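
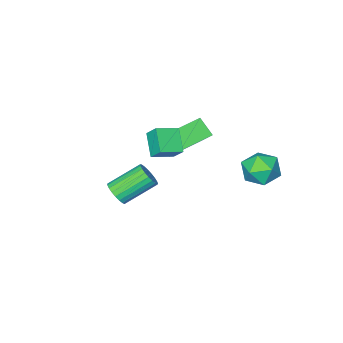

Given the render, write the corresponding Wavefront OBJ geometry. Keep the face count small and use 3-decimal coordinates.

v -3.583 -2.769 0.899
v -3.247 -1.402 2.361
v -3.678 -1.812 0.025
v -3.341 -0.444 1.487
v -1.479 -2.896 0.533
v -1.142 -1.528 1.995
v -1.573 -1.938 -0.341
v -1.237 -0.571 1.121
v 4.058 0.96 1.282
v 4.492 1.486 1.617
v 2.876 2.107 2.734
v 2.442 1.58 2.398
v 4.379 1.643 1.367
v 2.764 2.264 2.484
v 4.211 1.682 1.102
v 2.596 2.303 2.219
v 4.017 1.596 0.868
v 2.401 2.217 1.985
v 3.829 1.4 0.706
v 2.214 2.021 1.823
v 3.681 1.128 0.643
v 2.066 1.749 1.76
v 3.598 0.827 0.691
v 1.983 1.448 1.808
v 3.595 0.549 0.84
v 1.979 1.169 1.957
v 3.672 0.341 1.066
v 2.056 0.962 2.183
v 3.815 0.241 1.33
v 2.199 0.862 2.447
v 4 0.265 1.584
v 2.385 0.886 2.701
v 4.196 0.409 1.787
v 2.58 1.03 2.904
v 4.367 0.648 1.902
v 2.751 1.269 3.019
v 4.485 0.941 1.91
v 2.869 1.562 3.027
v 4.529 1.237 1.809
v 2.914 1.858 2.926
v -1.197 -1.44 2.062
v -1.265 -0.716 2.861
v -0.629 -0.331 1.106
v -0.698 0.393 1.905
v 0.078 -1.753 2.455
v 0.009 -1.029 3.254
v 0.645 -0.644 1.499
v 0.577 0.08 2.298
v -2.624 4.633 0.955
v -2.104 4.065 1.831
v -4.136 3.515 1.129
v -3.616 2.947 2.005
v -3.965 4.052 2.151
v -3.03 4.742 2.043
v -3.21 2.838 0.917
v -2.275 3.528 0.809
v -2.466 2.955 1.808
v -2.932 3.706 2.571
v -3.308 3.874 0.389
v -3.774 4.625 1.152
f 2 4 1
f 5 2 1
f 1 4 3
f 3 5 1
f 2 8 4
f 6 2 5
f 6 8 2
f 4 8 3
f 7 5 3
f 3 8 7
f 7 6 5
f 8 6 7
f 10 9 13
f 10 13 11
f 11 13 14
f 11 14 12
f 13 9 15
f 13 15 14
f 14 15 16
f 14 16 12
f 15 9 17
f 15 17 16
f 16 17 18
f 16 18 12
f 17 9 19
f 17 19 18
f 18 19 20
f 18 20 12
f 19 9 21
f 19 21 20
f 20 21 22
f 20 22 12
f 21 9 23
f 21 23 22
f 22 23 24
f 22 24 12
f 23 9 25
f 23 25 24
f 24 25 26
f 24 26 12
f 25 9 27
f 25 27 26
f 26 27 28
f 26 28 12
f 27 9 29
f 27 29 28
f 28 29 30
f 28 30 12
f 29 9 31
f 29 31 30
f 30 31 32
f 30 32 12
f 31 9 33
f 31 33 32
f 32 33 34
f 32 34 12
f 33 9 35
f 33 35 34
f 34 35 36
f 34 36 12
f 35 9 37
f 35 37 36
f 36 37 38
f 36 38 12
f 37 9 39
f 37 39 38
f 38 39 40
f 38 40 12
f 39 9 10
f 39 10 40
f 40 10 11
f 40 11 12
f 42 44 41
f 45 42 41
f 41 44 43
f 43 45 41
f 42 48 44
f 46 42 45
f 46 48 42
f 44 48 43
f 47 45 43
f 43 48 47
f 47 46 45
f 48 46 47
f 49 60 54
f 49 54 50
f 49 50 56
f 49 56 59
f 49 59 60
f 50 54 58
f 54 60 53
f 60 59 51
f 59 56 55
f 56 50 57
f 52 58 53
f 52 53 51
f 52 51 55
f 52 55 57
f 52 57 58
f 53 58 54
f 51 53 60
f 55 51 59
f 57 55 56
f 58 57 50



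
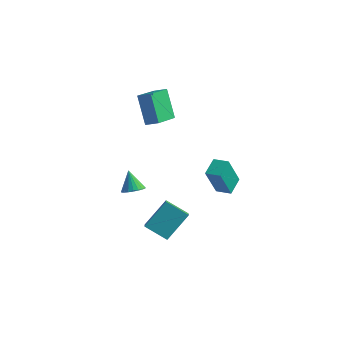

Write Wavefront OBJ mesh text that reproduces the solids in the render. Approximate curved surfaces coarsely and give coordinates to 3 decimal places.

v 0.544 -1.584 -5.297
v -0.793 -1.821 -4.529
v 1.099 -0.178 -3.896
v -0.238 -0.415 -3.129
v 1.098 -2.485 -4.611
v -0.239 -2.722 -3.844
v 1.653 -1.079 -3.211
v 0.316 -1.316 -2.443
v 2.75 0.063 -1.46
v 2.498 -0.746 0.473
v 2.642 1.17 -1.01
v 2.391 0.362 0.922
v 3.689 0.098 -1.322
v 3.438 -0.71 0.61
v 3.582 1.206 -0.873
v 3.33 0.397 1.06
v -3.084 1.166 3.828
v -2.3 1.327 4.169
v -3.167 3.077 3.119
v -2.383 3.238 3.46
v -2.177 0.542 2.04
v -1.393 0.703 2.381
v -2.26 2.453 1.331
v -1.476 2.614 1.672
v -2.98 0.454 -3.872
v -2.459 0.96 -3.795
v -3.58 0.886 -2.648
v -2.671 1.11 -3.952
v -2.936 1.147 -4.096
v -3.209 1.064 -4.2
v -3.442 0.875 -4.248
v -3.595 0.614 -4.231
v -3.641 0.325 -4.151
v -3.574 0.058 -4.023
v -3.403 -0.141 -3.87
v -3.159 -0.236 -3.716
v -2.884 -0.213 -3.589
v -2.626 -0.074 -3.512
v -2.429 0.156 -3.496
v -2.327 0.438 -3.545
v -2.338 0.722 -3.651
f 2 4 1
f 5 2 1
f 1 4 3
f 3 5 1
f 2 8 4
f 6 2 5
f 6 8 2
f 4 8 3
f 7 5 3
f 3 8 7
f 7 6 5
f 8 6 7
f 10 12 9
f 13 10 9
f 9 12 11
f 11 13 9
f 10 16 12
f 14 10 13
f 14 16 10
f 12 16 11
f 15 13 11
f 11 16 15
f 15 14 13
f 16 14 15
f 18 20 17
f 21 18 17
f 17 20 19
f 19 21 17
f 18 24 20
f 22 18 21
f 22 24 18
f 20 24 19
f 23 21 19
f 19 24 23
f 23 22 21
f 24 22 23
f 26 25 28
f 26 28 27
f 28 25 29
f 28 29 27
f 29 25 30
f 29 30 27
f 30 25 31
f 30 31 27
f 31 25 32
f 31 32 27
f 32 25 33
f 32 33 27
f 33 25 34
f 33 34 27
f 34 25 35
f 34 35 27
f 35 25 36
f 35 36 27
f 36 25 37
f 36 37 27
f 37 25 38
f 37 38 27
f 38 25 39
f 38 39 27
f 39 25 40
f 39 40 27
f 40 25 41
f 40 41 27
f 41 25 26
f 41 26 27



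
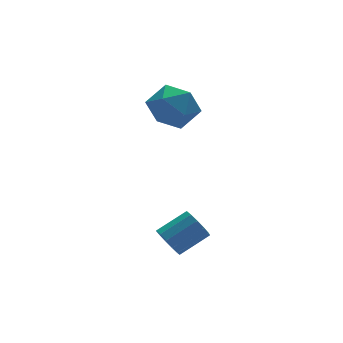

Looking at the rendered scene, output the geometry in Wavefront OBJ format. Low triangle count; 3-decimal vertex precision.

v 2.251 1.655 1.67
v 3.208 1.077 2.101
v 1.332 -0.037 1.439
v 2.289 -0.615 1.87
v 1.626 0.07 2.596
v 2.194 1.116 2.739
v 2.346 -0.076 0.801
v 2.914 0.97 0.944
v 3.267 0.006 1.564
v 2.822 0.097 2.673
v 1.718 0.943 0.867
v 1.273 1.034 1.976
v 0.3 -3.569 -3.201
v 0.598 -4.043 -3.686
v 1.898 -3.964 -2.963
v 1.6 -3.491 -2.479
v 0.661 -3.661 -3.841
v 1.961 -3.582 -3.118
v 0.609 -3.25 -3.793
v 1.91 -3.171 -3.07
v 0.459 -2.94 -3.557
v 1.76 -2.862 -2.834
v 0.259 -2.831 -3.208
v 1.559 -2.752 -2.485
v 0.071 -2.955 -2.857
v 1.372 -2.877 -2.135
v -0.044 -3.275 -2.616
v 1.257 -3.196 -1.893
v -0.05 -3.688 -2.56
v 1.251 -3.61 -1.837
v 0.055 -4.064 -2.708
v 1.356 -3.985 -1.985
v 0.238 -4.282 -3.013
v 1.539 -4.203 -2.29
v 0.44 -4.274 -3.377
v 1.741 -4.196 -2.654
f 1 12 6
f 1 6 2
f 1 2 8
f 1 8 11
f 1 11 12
f 2 6 10
f 6 12 5
f 12 11 3
f 11 8 7
f 8 2 9
f 4 10 5
f 4 5 3
f 4 3 7
f 4 7 9
f 4 9 10
f 5 10 6
f 3 5 12
f 7 3 11
f 9 7 8
f 10 9 2
f 14 13 17
f 14 17 15
f 15 17 18
f 15 18 16
f 17 13 19
f 17 19 18
f 18 19 20
f 18 20 16
f 19 13 21
f 19 21 20
f 20 21 22
f 20 22 16
f 21 13 23
f 21 23 22
f 22 23 24
f 22 24 16
f 23 13 25
f 23 25 24
f 24 25 26
f 24 26 16
f 25 13 27
f 25 27 26
f 26 27 28
f 26 28 16
f 27 13 29
f 27 29 28
f 28 29 30
f 28 30 16
f 29 13 31
f 29 31 30
f 30 31 32
f 30 32 16
f 31 13 33
f 31 33 32
f 32 33 34
f 32 34 16
f 33 13 35
f 33 35 34
f 34 35 36
f 34 36 16
f 35 13 14
f 35 14 36
f 36 14 15
f 36 15 16



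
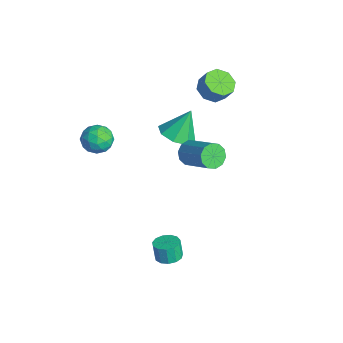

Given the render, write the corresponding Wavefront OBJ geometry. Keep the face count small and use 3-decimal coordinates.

v -3.399 2.662 2.306
v -2.831 1.979 2.238
v -2.394 2.256 3.105
v -2.961 2.938 3.174
v -2.596 2.545 1.939
v -2.159 2.821 2.806
v -2.832 3.179 1.855
v -2.394 3.455 2.723
v -3.399 3.51 2.036
v -2.962 3.786 2.903
v -3.966 3.344 2.375
v -3.529 3.621 3.242
v -4.201 2.779 2.674
v -3.764 3.055 3.541
v -3.966 2.145 2.757
v -3.528 2.421 3.625
v -3.398 1.814 2.577
v -2.961 2.09 3.444
v 2.991 -2.017 -4.1
v 3.641 -2.26 -3.951
v 3.4 -2.306 -2.971
v 2.749 -2.063 -3.12
v 3.662 -1.861 -3.927
v 3.42 -1.908 -2.948
v 3.469 -1.512 -3.958
v 3.228 -1.558 -2.978
v 3.125 -1.323 -4.034
v 2.884 -1.369 -3.054
v 2.738 -1.354 -4.131
v 2.497 -1.4 -3.151
v 2.431 -1.596 -4.218
v 2.19 -1.642 -3.238
v 2.302 -1.971 -4.267
v 2.061 -2.017 -3.288
v 2.392 -2.361 -4.264
v 2.15 -2.407 -3.284
v 2.671 -2.642 -4.208
v 2.43 -2.688 -3.228
v 3.052 -2.724 -4.118
v 2.811 -2.77 -3.138
v 3.414 -2.582 -4.022
v 3.172 -2.628 -3.043
v -3.359 -3.616 0.635
v -3.034 -3.209 1.387
v -2.166 -4.491 0.593
v -1.841 -4.084 1.345
v -2.581 -4.618 1.398
v -3.319 -4.077 1.425
v -1.881 -3.623 0.555
v -2.619 -3.082 0.582
v -2.12 -3.213 1.337
v -2.553 -3.828 1.858
v -2.647 -3.872 0.122
v -3.08 -4.487 0.643
v -3.301 -3.336 1.015
v -1.899 -4.364 0.965
v -2.334 -4.678 0.997
v -2.143 -4.439 1.439
v -3.469 -3.846 1.037
v -3.277 -3.607 1.479
v -3.011 -4.435 1.485
v -1.923 -4.093 0.501
v -1.731 -3.854 0.943
v -3.057 -3.261 0.541
v -2.866 -3.022 0.983
v -2.189 -3.265 0.495
v -2.573 -3.098 1.427
v -1.872 -3.613 1.403
v -1.896 -3.342 0.939
v -2.329 -3.024 0.954
v -2.827 -3.46 1.734
v -2.126 -3.974 1.709
v -2.561 -4.288 1.741
v -2.995 -3.97 1.756
v -2.29 -3.462 1.705
v -3.074 -3.726 0.271
v -2.373 -4.24 0.246
v -2.205 -3.73 0.224
v -2.639 -3.412 0.239
v -3.328 -4.087 0.577
v -2.627 -4.602 0.553
v -2.871 -4.676 1.026
v -3.304 -4.358 1.041
v -2.91 -4.238 0.275
v -2.463 0.387 0.102
v -1.423 0.59 0.072
v -2.577 1.213 1.698
v -1.865 1.181 -0.266
v -2.657 1.306 -0.388
v -3.335 0.893 -0.222
v -3.503 0.184 0.133
v -3.061 -0.407 0.471
v -2.269 -0.533 0.593
v -1.59 -0.12 0.427
v 0.669 -0.025 1.64
v 0.916 0.365 1.049
v 2.518 0.956 2.11
v 2.271 0.565 2.7
v 0.646 0.644 1.302
v 2.248 1.235 2.363
v 0.385 0.667 1.684
v 1.986 1.258 2.745
v 0.232 0.426 2.049
v 1.833 1.017 3.11
v 0.246 0.012 2.258
v 1.848 0.603 3.318
v 0.422 -0.416 2.23
v 2.024 0.175 3.291
v 0.692 -0.695 1.977
v 2.294 -0.104 3.038
v 0.954 -0.718 1.595
v 2.555 -0.127 2.656
v 1.107 -0.477 1.23
v 2.708 0.114 2.291
v 1.092 -0.063 1.022
v 2.694 0.528 2.082
f 2 1 5
f 2 5 3
f 3 5 6
f 3 6 4
f 5 1 7
f 5 7 6
f 6 7 8
f 6 8 4
f 7 1 9
f 7 9 8
f 8 9 10
f 8 10 4
f 9 1 11
f 9 11 10
f 10 11 12
f 10 12 4
f 11 1 13
f 11 13 12
f 12 13 14
f 12 14 4
f 13 1 15
f 13 15 14
f 14 15 16
f 14 16 4
f 15 1 17
f 15 17 16
f 16 17 18
f 16 18 4
f 17 1 2
f 17 2 18
f 18 2 3
f 18 3 4
f 20 19 23
f 20 23 21
f 21 23 24
f 21 24 22
f 23 19 25
f 23 25 24
f 24 25 26
f 24 26 22
f 25 19 27
f 25 27 26
f 26 27 28
f 26 28 22
f 27 19 29
f 27 29 28
f 28 29 30
f 28 30 22
f 29 19 31
f 29 31 30
f 30 31 32
f 30 32 22
f 31 19 33
f 31 33 32
f 32 33 34
f 32 34 22
f 33 19 35
f 33 35 34
f 34 35 36
f 34 36 22
f 35 19 37
f 35 37 36
f 36 37 38
f 36 38 22
f 37 19 39
f 37 39 38
f 38 39 40
f 38 40 22
f 39 19 41
f 39 41 40
f 40 41 42
f 40 42 22
f 41 19 20
f 41 20 42
f 42 20 21
f 42 21 22
f 43 80 59
f 80 54 83
f 59 83 48
f 80 83 59
f 43 59 55
f 59 48 60
f 55 60 44
f 59 60 55
f 43 55 64
f 55 44 65
f 64 65 50
f 55 65 64
f 43 64 76
f 64 50 79
f 76 79 53
f 64 79 76
f 43 76 80
f 76 53 84
f 80 84 54
f 76 84 80
f 44 60 71
f 60 48 74
f 71 74 52
f 60 74 71
f 48 83 61
f 83 54 82
f 61 82 47
f 83 82 61
f 54 84 81
f 84 53 77
f 81 77 45
f 84 77 81
f 53 79 78
f 79 50 66
f 78 66 49
f 79 66 78
f 50 65 70
f 65 44 67
f 70 67 51
f 65 67 70
f 46 72 58
f 72 52 73
f 58 73 47
f 72 73 58
f 46 58 56
f 58 47 57
f 56 57 45
f 58 57 56
f 46 56 63
f 56 45 62
f 63 62 49
f 56 62 63
f 46 63 68
f 63 49 69
f 68 69 51
f 63 69 68
f 46 68 72
f 68 51 75
f 72 75 52
f 68 75 72
f 47 73 61
f 73 52 74
f 61 74 48
f 73 74 61
f 45 57 81
f 57 47 82
f 81 82 54
f 57 82 81
f 49 62 78
f 62 45 77
f 78 77 53
f 62 77 78
f 51 69 70
f 69 49 66
f 70 66 50
f 69 66 70
f 52 75 71
f 75 51 67
f 71 67 44
f 75 67 71
f 86 85 88
f 86 88 87
f 88 85 89
f 88 89 87
f 89 85 90
f 89 90 87
f 90 85 91
f 90 91 87
f 91 85 92
f 91 92 87
f 92 85 93
f 92 93 87
f 93 85 94
f 93 94 87
f 94 85 86
f 94 86 87
f 96 95 99
f 96 99 97
f 97 99 100
f 97 100 98
f 99 95 101
f 99 101 100
f 100 101 102
f 100 102 98
f 101 95 103
f 101 103 102
f 102 103 104
f 102 104 98
f 103 95 105
f 103 105 104
f 104 105 106
f 104 106 98
f 105 95 107
f 105 107 106
f 106 107 108
f 106 108 98
f 107 95 109
f 107 109 108
f 108 109 110
f 108 110 98
f 109 95 111
f 109 111 110
f 110 111 112
f 110 112 98
f 111 95 113
f 111 113 112
f 112 113 114
f 112 114 98
f 113 95 115
f 113 115 114
f 114 115 116
f 114 116 98
f 115 95 96
f 115 96 116
f 116 96 97
f 116 97 98



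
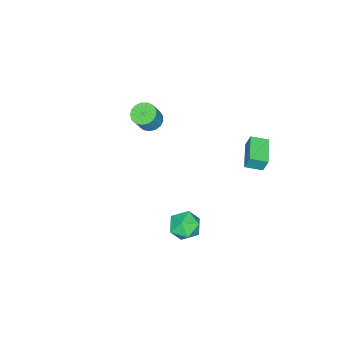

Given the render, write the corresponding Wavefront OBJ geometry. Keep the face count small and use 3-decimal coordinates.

v 1.759 2.265 0.768
v 2.147 1.878 0.022
v 0.473 2.422 0.018
v 0.861 2.035 -0.728
v 0.693 1.523 0.024
v 1.488 1.426 0.488
v 1.132 2.874 -0.448
v 1.927 2.777 0.016
v 1.76 2.254 -0.729
v 1.488 1.419 -0.437
v 1.132 2.881 0.477
v 0.86 2.046 0.769
v -4.352 2.863 2.109
v -4.374 3.147 2.973
v -3.076 3.708 1.864
v -3.098 3.992 2.728
v -3.802 2.108 2.372
v -3.824 2.392 3.236
v -2.526 2.953 2.127
v -2.548 3.237 2.991
v -3.546 -3.733 0.975
v -2.991 -4.054 0.671
v -2.379 -4.029 1.76
v -2.934 -3.707 2.065
v -2.927 -3.723 0.627
v -2.315 -3.698 1.717
v -3.005 -3.394 0.664
v -2.393 -3.369 1.753
v -3.207 -3.143 0.771
v -2.595 -3.118 1.861
v -3.487 -3.027 0.925
v -2.875 -3.002 2.015
v -3.78 -3.072 1.091
v -3.168 -3.047 2.181
v -4.019 -3.269 1.23
v -3.407 -3.244 2.32
v -4.151 -3.572 1.311
v -3.539 -3.547 2.401
v -4.143 -3.912 1.315
v -3.531 -3.886 2.404
v -3.999 -4.21 1.241
v -3.387 -4.185 2.33
v -3.751 -4.4 1.106
v -3.139 -4.374 2.196
v -3.456 -4.436 0.941
v -2.844 -4.411 2.031
v -3.182 -4.311 0.784
v -2.57 -4.286 1.874
f 1 12 6
f 1 6 2
f 1 2 8
f 1 8 11
f 1 11 12
f 2 6 10
f 6 12 5
f 12 11 3
f 11 8 7
f 8 2 9
f 4 10 5
f 4 5 3
f 4 3 7
f 4 7 9
f 4 9 10
f 5 10 6
f 3 5 12
f 7 3 11
f 9 7 8
f 10 9 2
f 14 16 13
f 17 14 13
f 13 16 15
f 15 17 13
f 14 20 16
f 18 14 17
f 18 20 14
f 16 20 15
f 19 17 15
f 15 20 19
f 19 18 17
f 20 18 19
f 22 21 25
f 22 25 23
f 23 25 26
f 23 26 24
f 25 21 27
f 25 27 26
f 26 27 28
f 26 28 24
f 27 21 29
f 27 29 28
f 28 29 30
f 28 30 24
f 29 21 31
f 29 31 30
f 30 31 32
f 30 32 24
f 31 21 33
f 31 33 32
f 32 33 34
f 32 34 24
f 33 21 35
f 33 35 34
f 34 35 36
f 34 36 24
f 35 21 37
f 35 37 36
f 36 37 38
f 36 38 24
f 37 21 39
f 37 39 38
f 38 39 40
f 38 40 24
f 39 21 41
f 39 41 40
f 40 41 42
f 40 42 24
f 41 21 43
f 41 43 42
f 42 43 44
f 42 44 24
f 43 21 45
f 43 45 44
f 44 45 46
f 44 46 24
f 45 21 47
f 45 47 46
f 46 47 48
f 46 48 24
f 47 21 22
f 47 22 48
f 48 22 23
f 48 23 24



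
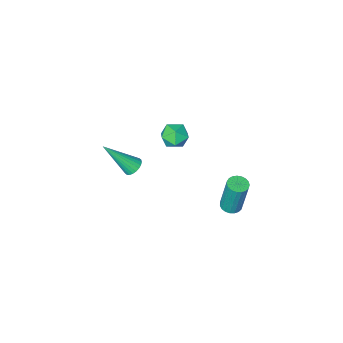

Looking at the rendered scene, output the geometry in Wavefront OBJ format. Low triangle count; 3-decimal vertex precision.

v 0.349 3.064 -0.521
v 0.847 2.895 -0.46
v 0.73 3.267 1.522
v 0.231 3.436 1.461
v 0.876 3.11 -0.498
v 0.759 3.482 1.484
v 0.814 3.317 -0.541
v 0.696 3.689 1.441
v 0.672 3.481 -0.58
v 0.554 3.852 1.402
v 0.473 3.572 -0.609
v 0.355 3.943 1.373
v 0.253 3.576 -0.623
v 0.135 3.947 1.36
v 0.05 3.491 -0.619
v -0.068 3.862 1.363
v -0.102 3.332 -0.598
v -0.22 3.704 1.384
v -0.176 3.127 -0.564
v -0.293 3.499 1.418
v -0.159 2.911 -0.523
v -0.276 3.283 1.459
v -0.054 2.722 -0.481
v -0.172 3.094 1.501
v 0.121 2.592 -0.446
v 0.003 2.963 1.536
v 0.334 2.543 -0.424
v 0.217 2.915 1.558
v 0.551 2.585 -0.419
v 0.433 2.956 1.563
v 0.732 2.709 -0.432
v 0.614 3.081 1.55
v 2.105 -3.162 -2.335
v 2.563 -2.965 -2.59
v 3.335 -3.938 -0.725
v 2.508 -2.795 -2.466
v 2.391 -2.68 -2.321
v 2.23 -2.639 -2.179
v 2.051 -2.677 -2.06
v 1.88 -2.789 -1.983
v 1.743 -2.958 -1.96
v 1.661 -3.158 -1.994
v 1.647 -3.358 -2.08
v 1.703 -3.529 -2.205
v 1.82 -3.643 -2.35
v 1.98 -3.685 -2.492
v 2.16 -3.646 -2.611
v 2.331 -3.534 -2.687
v 2.468 -3.365 -2.71
v 2.549 -3.166 -2.676
v 1.638 0.162 3.275
v 2.197 -0.146 2.848
v 0.803 -0.154 2.412
v 1.362 -0.462 1.985
v 1.157 -0.794 2.645
v 1.672 -0.599 3.179
v 1.328 0.299 2.081
v 1.843 0.494 2.615
v 2.005 -0.061 2.11
v 1.899 -0.737 2.459
v 1.101 0.437 2.801
v 0.995 -0.239 3.15
f 2 1 5
f 2 5 3
f 3 5 6
f 3 6 4
f 5 1 7
f 5 7 6
f 6 7 8
f 6 8 4
f 7 1 9
f 7 9 8
f 8 9 10
f 8 10 4
f 9 1 11
f 9 11 10
f 10 11 12
f 10 12 4
f 11 1 13
f 11 13 12
f 12 13 14
f 12 14 4
f 13 1 15
f 13 15 14
f 14 15 16
f 14 16 4
f 15 1 17
f 15 17 16
f 16 17 18
f 16 18 4
f 17 1 19
f 17 19 18
f 18 19 20
f 18 20 4
f 19 1 21
f 19 21 20
f 20 21 22
f 20 22 4
f 21 1 23
f 21 23 22
f 22 23 24
f 22 24 4
f 23 1 25
f 23 25 24
f 24 25 26
f 24 26 4
f 25 1 27
f 25 27 26
f 26 27 28
f 26 28 4
f 27 1 29
f 27 29 28
f 28 29 30
f 28 30 4
f 29 1 31
f 29 31 30
f 30 31 32
f 30 32 4
f 31 1 2
f 31 2 32
f 32 2 3
f 32 3 4
f 34 33 36
f 34 36 35
f 36 33 37
f 36 37 35
f 37 33 38
f 37 38 35
f 38 33 39
f 38 39 35
f 39 33 40
f 39 40 35
f 40 33 41
f 40 41 35
f 41 33 42
f 41 42 35
f 42 33 43
f 42 43 35
f 43 33 44
f 43 44 35
f 44 33 45
f 44 45 35
f 45 33 46
f 45 46 35
f 46 33 47
f 46 47 35
f 47 33 48
f 47 48 35
f 48 33 49
f 48 49 35
f 49 33 50
f 49 50 35
f 50 33 34
f 50 34 35
f 51 62 56
f 51 56 52
f 51 52 58
f 51 58 61
f 51 61 62
f 52 56 60
f 56 62 55
f 62 61 53
f 61 58 57
f 58 52 59
f 54 60 55
f 54 55 53
f 54 53 57
f 54 57 59
f 54 59 60
f 55 60 56
f 53 55 62
f 57 53 61
f 59 57 58
f 60 59 52



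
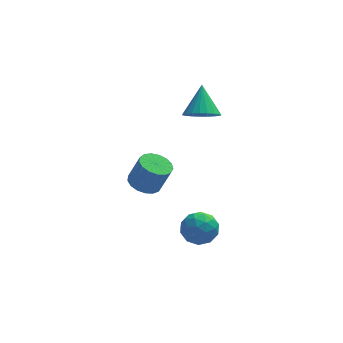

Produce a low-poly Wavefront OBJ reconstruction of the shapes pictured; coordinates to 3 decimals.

v -0.24 2.594 0.509
v 0.186 3.294 -0.148
v -0.08 3.906 2.011
v -0.24 3.385 -0.182
v -0.666 3.338 -0.096
v -1.018 3.164 0.094
v -1.235 2.89 0.356
v -1.28 2.566 0.645
v -1.146 2.246 0.91
v -0.854 1.986 1.106
v -0.457 1.832 1.198
v -0.021 1.809 1.172
v 0.376 1.922 1.031
v 0.667 2.151 0.8
v 0.801 2.457 0.519
v 0.756 2.786 0.236
v 0.538 3.082 0
v -2.061 -3.913 -3.313
v -1.333 -3.475 -2.658
v -0.827 -4.185 -4.502
v -0.099 -3.747 -3.847
v -0.539 -4.694 -3.603
v -1.302 -4.526 -2.868
v -0.858 -3.134 -4.292
v -1.621 -2.966 -3.557
v -0.59 -2.993 -3.263
v -0.393 -3.958 -2.837
v -1.767 -3.702 -4.323
v -1.57 -4.667 -3.897
v -1.805 -3.67 -2.881
v -0.355 -3.99 -4.279
v -0.613 -4.547 -4.136
v -0.185 -4.289 -3.751
v -1.787 -4.288 -3.005
v -1.359 -4.031 -2.62
v -0.892 -4.747 -3.175
v -0.801 -3.629 -4.54
v -0.373 -3.372 -4.155
v -1.975 -3.371 -3.409
v -1.547 -3.113 -3.024
v -1.268 -2.913 -3.985
v -0.941 -3.13 -2.852
v -0.216 -3.289 -3.551
v -0.662 -2.929 -3.812
v -1.11 -2.83 -3.38
v -0.825 -3.697 -2.601
v -0.099 -3.856 -3.3
v -0.358 -4.413 -3.157
v -0.806 -4.314 -2.725
v -0.388 -3.413 -2.957
v -2.061 -3.804 -3.86
v -1.335 -3.963 -4.559
v -1.354 -3.346 -4.435
v -1.802 -3.247 -4.003
v -1.944 -4.371 -3.609
v -1.219 -4.53 -4.308
v -1.05 -4.83 -3.78
v -1.498 -4.731 -3.348
v -1.772 -4.247 -4.203
v -3.809 -2.952 -0.449
v -2.996 -2.625 -0.728
v -2.397 -2.801 0.81
v -3.211 -3.128 1.089
v -3.216 -2.265 -0.601
v -2.618 -2.442 0.937
v -3.572 -2.063 -0.44
v -2.974 -2.239 1.099
v -3.982 -2.064 -0.28
v -3.384 -2.241 1.258
v -4.353 -2.269 -0.159
v -3.755 -2.445 1.379
v -4.599 -2.63 -0.105
v -4.001 -2.806 1.433
v -4.664 -3.065 -0.13
v -4.066 -3.241 1.409
v -4.534 -3.474 -0.227
v -3.935 -3.65 1.311
v -4.237 -3.763 -0.376
v -3.639 -3.939 1.163
v -3.842 -3.867 -0.541
v -3.244 -4.043 0.997
v -3.44 -3.761 -0.685
v -2.842 -3.937 0.853
v -3.122 -3.469 -0.776
v -2.524 -3.646 0.763
v -2.962 -3.06 -0.791
v -2.364 -3.236 0.747
f 2 1 4
f 2 4 3
f 4 1 5
f 4 5 3
f 5 1 6
f 5 6 3
f 6 1 7
f 6 7 3
f 7 1 8
f 7 8 3
f 8 1 9
f 8 9 3
f 9 1 10
f 9 10 3
f 10 1 11
f 10 11 3
f 11 1 12
f 11 12 3
f 12 1 13
f 12 13 3
f 13 1 14
f 13 14 3
f 14 1 15
f 14 15 3
f 15 1 16
f 15 16 3
f 16 1 17
f 16 17 3
f 17 1 2
f 17 2 3
f 18 55 34
f 55 29 58
f 34 58 23
f 55 58 34
f 18 34 30
f 34 23 35
f 30 35 19
f 34 35 30
f 18 30 39
f 30 19 40
f 39 40 25
f 30 40 39
f 18 39 51
f 39 25 54
f 51 54 28
f 39 54 51
f 18 51 55
f 51 28 59
f 55 59 29
f 51 59 55
f 19 35 46
f 35 23 49
f 46 49 27
f 35 49 46
f 23 58 36
f 58 29 57
f 36 57 22
f 58 57 36
f 29 59 56
f 59 28 52
f 56 52 20
f 59 52 56
f 28 54 53
f 54 25 41
f 53 41 24
f 54 41 53
f 25 40 45
f 40 19 42
f 45 42 26
f 40 42 45
f 21 47 33
f 47 27 48
f 33 48 22
f 47 48 33
f 21 33 31
f 33 22 32
f 31 32 20
f 33 32 31
f 21 31 38
f 31 20 37
f 38 37 24
f 31 37 38
f 21 38 43
f 38 24 44
f 43 44 26
f 38 44 43
f 21 43 47
f 43 26 50
f 47 50 27
f 43 50 47
f 22 48 36
f 48 27 49
f 36 49 23
f 48 49 36
f 20 32 56
f 32 22 57
f 56 57 29
f 32 57 56
f 24 37 53
f 37 20 52
f 53 52 28
f 37 52 53
f 26 44 45
f 44 24 41
f 45 41 25
f 44 41 45
f 27 50 46
f 50 26 42
f 46 42 19
f 50 42 46
f 61 60 64
f 61 64 62
f 62 64 65
f 62 65 63
f 64 60 66
f 64 66 65
f 65 66 67
f 65 67 63
f 66 60 68
f 66 68 67
f 67 68 69
f 67 69 63
f 68 60 70
f 68 70 69
f 69 70 71
f 69 71 63
f 70 60 72
f 70 72 71
f 71 72 73
f 71 73 63
f 72 60 74
f 72 74 73
f 73 74 75
f 73 75 63
f 74 60 76
f 74 76 75
f 75 76 77
f 75 77 63
f 76 60 78
f 76 78 77
f 77 78 79
f 77 79 63
f 78 60 80
f 78 80 79
f 79 80 81
f 79 81 63
f 80 60 82
f 80 82 81
f 81 82 83
f 81 83 63
f 82 60 84
f 82 84 83
f 83 84 85
f 83 85 63
f 84 60 86
f 84 86 85
f 85 86 87
f 85 87 63
f 86 60 61
f 86 61 87
f 87 61 62
f 87 62 63



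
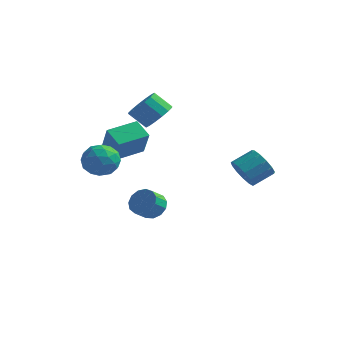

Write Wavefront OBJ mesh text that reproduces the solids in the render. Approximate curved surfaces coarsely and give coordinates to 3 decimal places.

v -0.863 -0.524 -2.187
v -0.022 -0.73 -2.101
v -0.276 -1.502 -1.467
v -1.117 -1.296 -1.553
v -0.122 -0.406 -1.746
v -0.376 -1.178 -1.113
v -0.457 -0.12 -1.532
v -0.711 -0.892 -0.898
v -0.921 0.038 -1.525
v -1.175 -0.734 -0.892
v -1.367 0.017 -1.728
v -1.621 -0.755 -1.095
v -1.653 -0.175 -2.077
v -1.906 -0.947 -1.444
v -1.688 -0.478 -2.461
v -1.941 -1.25 -1.828
v -1.461 -0.796 -2.757
v -1.714 -1.568 -2.124
v -1.044 -1.027 -2.873
v -1.298 -1.799 -2.24
v -0.57 -1.099 -2.77
v -0.824 -1.871 -2.137
v -0.189 -0.988 -2.482
v -0.443 -1.76 -1.849
v -2.74 -2.413 2.401
v -2.105 -2.501 1.529
v -2.775 -4.159 2.551
v -2.14 -4.247 1.679
v -1.741 -3.839 2.6
v -1.72 -2.761 2.507
v -3.16 -3.899 1.573
v -3.139 -2.821 1.48
v -2.364 -3.419 1.017
v -1.488 -3.382 1.651
v -3.392 -3.278 2.429
v -2.516 -3.241 3.063
v -2.42 -2.304 1.952
v -2.46 -4.356 2.128
v -2.226 -4.117 2.67
v -1.853 -4.168 2.157
v -2.193 -2.457 2.527
v -1.82 -2.508 2.014
v -1.606 -3.295 2.644
v -3.06 -4.152 2.066
v -2.687 -4.203 1.553
v -3.027 -2.492 1.923
v -2.654 -2.543 1.41
v -3.274 -3.365 1.436
v -2.199 -2.895 1.138
v -2.219 -3.921 1.226
v -2.819 -3.717 1.164
v -2.806 -3.083 1.109
v -1.683 -2.873 1.511
v -1.704 -3.9 1.599
v -1.47 -3.66 2.141
v -1.457 -3.026 2.086
v -1.836 -3.413 1.21
v -3.176 -2.76 2.481
v -3.197 -3.787 2.569
v -3.423 -3.634 1.994
v -3.41 -3 1.939
v -2.661 -2.739 2.854
v -2.681 -3.765 2.942
v -2.074 -3.577 2.971
v -2.061 -2.943 2.916
v -3.044 -3.247 2.87
v -3.823 -0.533 1.654
v -3.154 -1.237 3.217
v -2.826 0.98 1.91
v -2.157 0.276 3.472
v -2.863 -1.056 1.008
v -2.194 -1.76 2.57
v -1.866 0.457 1.263
v -1.197 -0.247 2.826
v 2.856 2.571 -0.388
v 3.317 1.834 0.086
v 4.124 2.772 0.761
v 3.664 3.509 0.288
v 3.606 1.923 -0.383
v 4.413 2.862 0.292
v 3.656 2.219 -0.854
v 4.463 3.157 -0.178
v 3.452 2.626 -1.176
v 4.259 3.564 -0.501
v 3.06 3.015 -1.249
v 3.867 3.954 -0.573
v 2.603 3.264 -1.047
v 3.41 4.202 -0.372
v 2.226 3.292 -0.637
v 3.033 4.231 0.038
v 2.05 3.092 -0.147
v 2.857 4.03 0.528
v 2.129 2.726 0.266
v 2.936 3.664 0.941
v 2.44 2.31 0.472
v 3.247 3.249 1.147
v 2.883 1.978 0.405
v 3.69 2.917 1.08
v -2.351 3.35 2.586
v -1.896 4.029 3.197
v -2.875 3.849 4.124
v -3.329 3.17 3.514
v -2.229 4.312 2.901
v -3.208 4.133 3.828
v -2.594 4.338 2.521
v -3.573 4.159 3.448
v -2.894 4.099 2.158
v -3.873 3.919 3.085
v -3.049 3.659 1.91
v -4.027 3.48 2.837
v -3.016 3.136 1.843
v -3.994 2.957 2.771
v -2.805 2.671 1.976
v -3.784 2.491 2.903
v -2.472 2.387 2.272
v -3.451 2.208 3.199
v -2.107 2.361 2.652
v -3.086 2.182 3.579
v -1.807 2.601 3.015
v -2.786 2.421 3.942
v -1.653 3.04 3.263
v -2.631 2.861 4.19
v -1.686 3.563 3.329
v -2.664 3.384 4.257
f 2 1 5
f 2 5 3
f 3 5 6
f 3 6 4
f 5 1 7
f 5 7 6
f 6 7 8
f 6 8 4
f 7 1 9
f 7 9 8
f 8 9 10
f 8 10 4
f 9 1 11
f 9 11 10
f 10 11 12
f 10 12 4
f 11 1 13
f 11 13 12
f 12 13 14
f 12 14 4
f 13 1 15
f 13 15 14
f 14 15 16
f 14 16 4
f 15 1 17
f 15 17 16
f 16 17 18
f 16 18 4
f 17 1 19
f 17 19 18
f 18 19 20
f 18 20 4
f 19 1 21
f 19 21 20
f 20 21 22
f 20 22 4
f 21 1 23
f 21 23 22
f 22 23 24
f 22 24 4
f 23 1 2
f 23 2 24
f 24 2 3
f 24 3 4
f 25 62 41
f 62 36 65
f 41 65 30
f 62 65 41
f 25 41 37
f 41 30 42
f 37 42 26
f 41 42 37
f 25 37 46
f 37 26 47
f 46 47 32
f 37 47 46
f 25 46 58
f 46 32 61
f 58 61 35
f 46 61 58
f 25 58 62
f 58 35 66
f 62 66 36
f 58 66 62
f 26 42 53
f 42 30 56
f 53 56 34
f 42 56 53
f 30 65 43
f 65 36 64
f 43 64 29
f 65 64 43
f 36 66 63
f 66 35 59
f 63 59 27
f 66 59 63
f 35 61 60
f 61 32 48
f 60 48 31
f 61 48 60
f 32 47 52
f 47 26 49
f 52 49 33
f 47 49 52
f 28 54 40
f 54 34 55
f 40 55 29
f 54 55 40
f 28 40 38
f 40 29 39
f 38 39 27
f 40 39 38
f 28 38 45
f 38 27 44
f 45 44 31
f 38 44 45
f 28 45 50
f 45 31 51
f 50 51 33
f 45 51 50
f 28 50 54
f 50 33 57
f 54 57 34
f 50 57 54
f 29 55 43
f 55 34 56
f 43 56 30
f 55 56 43
f 27 39 63
f 39 29 64
f 63 64 36
f 39 64 63
f 31 44 60
f 44 27 59
f 60 59 35
f 44 59 60
f 33 51 52
f 51 31 48
f 52 48 32
f 51 48 52
f 34 57 53
f 57 33 49
f 53 49 26
f 57 49 53
f 68 70 67
f 71 68 67
f 67 70 69
f 69 71 67
f 68 74 70
f 72 68 71
f 72 74 68
f 70 74 69
f 73 71 69
f 69 74 73
f 73 72 71
f 74 72 73
f 76 75 79
f 76 79 77
f 77 79 80
f 77 80 78
f 79 75 81
f 79 81 80
f 80 81 82
f 80 82 78
f 81 75 83
f 81 83 82
f 82 83 84
f 82 84 78
f 83 75 85
f 83 85 84
f 84 85 86
f 84 86 78
f 85 75 87
f 85 87 86
f 86 87 88
f 86 88 78
f 87 75 89
f 87 89 88
f 88 89 90
f 88 90 78
f 89 75 91
f 89 91 90
f 90 91 92
f 90 92 78
f 91 75 93
f 91 93 92
f 92 93 94
f 92 94 78
f 93 75 95
f 93 95 94
f 94 95 96
f 94 96 78
f 95 75 97
f 95 97 96
f 96 97 98
f 96 98 78
f 97 75 76
f 97 76 98
f 98 76 77
f 98 77 78
f 100 99 103
f 100 103 101
f 101 103 104
f 101 104 102
f 103 99 105
f 103 105 104
f 104 105 106
f 104 106 102
f 105 99 107
f 105 107 106
f 106 107 108
f 106 108 102
f 107 99 109
f 107 109 108
f 108 109 110
f 108 110 102
f 109 99 111
f 109 111 110
f 110 111 112
f 110 112 102
f 111 99 113
f 111 113 112
f 112 113 114
f 112 114 102
f 113 99 115
f 113 115 114
f 114 115 116
f 114 116 102
f 115 99 117
f 115 117 116
f 116 117 118
f 116 118 102
f 117 99 119
f 117 119 118
f 118 119 120
f 118 120 102
f 119 99 121
f 119 121 120
f 120 121 122
f 120 122 102
f 121 99 123
f 121 123 122
f 122 123 124
f 122 124 102
f 123 99 100
f 123 100 124
f 124 100 101
f 124 101 102



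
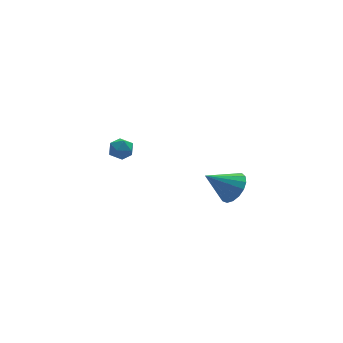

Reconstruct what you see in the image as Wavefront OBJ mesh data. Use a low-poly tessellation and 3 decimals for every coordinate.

v 0.978 -2.569 1.908
v 1.398 -1.874 2.318
v -0.338 -2.391 2.952
v 1.17 -1.684 1.999
v 0.899 -1.697 1.659
v 0.645 -1.91 1.376
v 0.468 -2.274 1.214
v 0.408 -2.705 1.212
v 0.479 -3.106 1.369
v 0.664 -3.383 1.65
v 0.921 -3.473 1.989
v 1.191 -3.357 2.31
v 1.413 -3.06 2.539
v 1.535 -2.65 2.623
v 1.529 -2.222 2.544
v -2.049 4.362 0.721
v -1.771 3.954 1.224
v -3.029 3.786 0.796
v -2.751 3.378 1.299
v -2.887 4.056 1.431
v -2.281 4.413 1.385
v -2.519 3.327 0.635
v -1.913 3.684 0.589
v -2.061 3.315 1.171
v -2.288 3.765 1.662
v -2.512 3.975 0.358
v -2.739 4.425 0.849
f 2 1 4
f 2 4 3
f 4 1 5
f 4 5 3
f 5 1 6
f 5 6 3
f 6 1 7
f 6 7 3
f 7 1 8
f 7 8 3
f 8 1 9
f 8 9 3
f 9 1 10
f 9 10 3
f 10 1 11
f 10 11 3
f 11 1 12
f 11 12 3
f 12 1 13
f 12 13 3
f 13 1 14
f 13 14 3
f 14 1 15
f 14 15 3
f 15 1 2
f 15 2 3
f 16 27 21
f 16 21 17
f 16 17 23
f 16 23 26
f 16 26 27
f 17 21 25
f 21 27 20
f 27 26 18
f 26 23 22
f 23 17 24
f 19 25 20
f 19 20 18
f 19 18 22
f 19 22 24
f 19 24 25
f 20 25 21
f 18 20 27
f 22 18 26
f 24 22 23
f 25 24 17



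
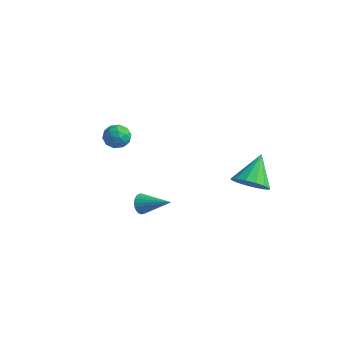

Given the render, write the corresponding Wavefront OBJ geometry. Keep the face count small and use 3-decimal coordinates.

v 3.254 2.759 -3.589
v 3.932 3.316 -3.954
v 2.906 3.981 -2.371
v 3.522 3.44 -4.195
v 3.04 3.382 -4.274
v 2.615 3.156 -4.17
v 2.362 2.825 -3.91
v 2.348 2.476 -3.564
v 2.576 2.202 -3.225
v 2.987 2.078 -2.983
v 3.468 2.137 -2.904
v 3.893 2.362 -3.009
v 4.146 2.694 -3.269
v 4.16 3.043 -3.615
v 1.815 -2.985 -2.43
v 2.06 -3.274 -2.829
v 3.185 -2.595 -1.87
v 2.043 -3.081 -2.921
v 1.991 -2.873 -2.939
v 1.913 -2.683 -2.879
v 1.819 -2.538 -2.751
v 1.725 -2.462 -2.574
v 1.645 -2.465 -2.375
v 1.59 -2.547 -2.184
v 1.57 -2.696 -2.031
v 1.587 -2.889 -1.939
v 1.639 -3.097 -1.921
v 1.718 -3.287 -1.981
v 1.811 -3.432 -2.109
v 1.905 -3.508 -2.286
v 1.986 -3.505 -2.485
v 2.04 -3.423 -2.675
v -1.711 -0.338 -0.339
v -1.331 -0.34 -0.92
v -1.689 -1.46 -0.32
v -1.309 -1.462 -0.901
v -1.033 -1.232 -0.307
v -1.047 -0.539 -0.319
v -1.973 -1.261 -0.921
v -1.987 -0.568 -0.933
v -1.493 -0.911 -1.28
v -0.913 -0.893 -0.9
v -2.107 -0.907 -0.34
v -1.527 -0.889 0.04
v -1.523 -0.24 -0.631
v -1.497 -1.56 -0.609
v -1.335 -1.425 -0.26
v -1.112 -1.426 -0.601
v -1.356 -0.357 -0.278
v -1.133 -0.358 -0.619
v -0.958 -0.883 -0.259
v -1.887 -1.442 -0.621
v -1.664 -1.443 -0.962
v -1.908 -0.374 -0.639
v -1.685 -0.375 -0.98
v -2.062 -0.917 -0.981
v -1.395 -0.577 -1.184
v -1.382 -1.237 -1.173
v -1.772 -1.119 -1.185
v -1.78 -0.711 -1.192
v -1.054 -0.567 -0.961
v -1.041 -1.226 -0.95
v -0.879 -1.091 -0.601
v -0.887 -0.683 -0.608
v -1.149 -0.902 -1.173
v -1.979 -0.574 -0.29
v -1.966 -1.233 -0.279
v -2.133 -1.117 -0.632
v -2.141 -0.709 -0.639
v -1.638 -0.563 -0.067
v -1.625 -1.223 -0.056
v -1.24 -1.089 -0.048
v -1.248 -0.681 -0.055
v -1.871 -0.898 -0.067
f 2 1 4
f 2 4 3
f 4 1 5
f 4 5 3
f 5 1 6
f 5 6 3
f 6 1 7
f 6 7 3
f 7 1 8
f 7 8 3
f 8 1 9
f 8 9 3
f 9 1 10
f 9 10 3
f 10 1 11
f 10 11 3
f 11 1 12
f 11 12 3
f 12 1 13
f 12 13 3
f 13 1 14
f 13 14 3
f 14 1 2
f 14 2 3
f 16 15 18
f 16 18 17
f 18 15 19
f 18 19 17
f 19 15 20
f 19 20 17
f 20 15 21
f 20 21 17
f 21 15 22
f 21 22 17
f 22 15 23
f 22 23 17
f 23 15 24
f 23 24 17
f 24 15 25
f 24 25 17
f 25 15 26
f 25 26 17
f 26 15 27
f 26 27 17
f 27 15 28
f 27 28 17
f 28 15 29
f 28 29 17
f 29 15 30
f 29 30 17
f 30 15 31
f 30 31 17
f 31 15 32
f 31 32 17
f 32 15 16
f 32 16 17
f 33 70 49
f 70 44 73
f 49 73 38
f 70 73 49
f 33 49 45
f 49 38 50
f 45 50 34
f 49 50 45
f 33 45 54
f 45 34 55
f 54 55 40
f 45 55 54
f 33 54 66
f 54 40 69
f 66 69 43
f 54 69 66
f 33 66 70
f 66 43 74
f 70 74 44
f 66 74 70
f 34 50 61
f 50 38 64
f 61 64 42
f 50 64 61
f 38 73 51
f 73 44 72
f 51 72 37
f 73 72 51
f 44 74 71
f 74 43 67
f 71 67 35
f 74 67 71
f 43 69 68
f 69 40 56
f 68 56 39
f 69 56 68
f 40 55 60
f 55 34 57
f 60 57 41
f 55 57 60
f 36 62 48
f 62 42 63
f 48 63 37
f 62 63 48
f 36 48 46
f 48 37 47
f 46 47 35
f 48 47 46
f 36 46 53
f 46 35 52
f 53 52 39
f 46 52 53
f 36 53 58
f 53 39 59
f 58 59 41
f 53 59 58
f 36 58 62
f 58 41 65
f 62 65 42
f 58 65 62
f 37 63 51
f 63 42 64
f 51 64 38
f 63 64 51
f 35 47 71
f 47 37 72
f 71 72 44
f 47 72 71
f 39 52 68
f 52 35 67
f 68 67 43
f 52 67 68
f 41 59 60
f 59 39 56
f 60 56 40
f 59 56 60
f 42 65 61
f 65 41 57
f 61 57 34
f 65 57 61



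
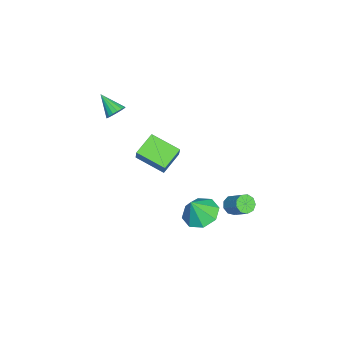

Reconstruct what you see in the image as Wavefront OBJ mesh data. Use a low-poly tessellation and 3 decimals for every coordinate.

v 0.97 3.609 -2.408
v 1.361 3.76 -2.837
v 1.982 4.522 -2.001
v 1.59 4.371 -1.572
v 1.044 4.021 -2.838
v 1.664 4.783 -2.002
v 0.692 4.088 -2.638
v 1.312 4.85 -1.803
v 0.47 3.932 -2.331
v 1.09 4.694 -1.495
v 0.482 3.624 -2.059
v 1.102 4.386 -1.223
v 0.722 3.309 -1.951
v 1.343 4.071 -1.115
v 1.078 3.135 -2.056
v 1.699 3.897 -1.221
v 1.384 3.182 -2.326
v 2.004 3.944 -1.491
v 1.495 3.429 -2.634
v 2.116 4.191 -1.799
v 0.695 1.867 -3.635
v 1.253 2.774 -3.529
v 1.185 1.413 -2.325
v 0.496 2.835 -3.224
v -0.145 2.329 -3.16
v -0.294 1.553 -3.374
v 0.137 0.96 -3.74
v 0.895 0.899 -4.045
v 1.535 1.405 -4.109
v 1.684 2.182 -3.896
v -0.085 -0.921 1.508
v 0.497 -0.763 2.452
v 0.421 0.652 0.933
v 1.003 0.81 1.877
v 1.057 -1.51 0.903
v 1.639 -1.352 1.847
v 1.563 0.063 0.328
v 2.145 0.221 1.272
v -1.212 -2.995 2.408
v -0.704 -3.049 2.742
v -1.868 -3.945 3.252
v -0.851 -2.832 2.872
v -1.08 -2.653 2.895
v -1.34 -2.552 2.807
v -1.57 -2.553 2.627
v -1.718 -2.655 2.397
v -1.75 -2.835 2.17
v -1.659 -3.052 1.997
v -1.465 -3.256 1.918
v -1.214 -3.4 1.951
v -0.962 -3.452 2.089
v -0.767 -3.399 2.3
v -0.674 -3.253 2.536
f 2 1 5
f 2 5 3
f 3 5 6
f 3 6 4
f 5 1 7
f 5 7 6
f 6 7 8
f 6 8 4
f 7 1 9
f 7 9 8
f 8 9 10
f 8 10 4
f 9 1 11
f 9 11 10
f 10 11 12
f 10 12 4
f 11 1 13
f 11 13 12
f 12 13 14
f 12 14 4
f 13 1 15
f 13 15 14
f 14 15 16
f 14 16 4
f 15 1 17
f 15 17 16
f 16 17 18
f 16 18 4
f 17 1 19
f 17 19 18
f 18 19 20
f 18 20 4
f 19 1 2
f 19 2 20
f 20 2 3
f 20 3 4
f 22 21 24
f 22 24 23
f 24 21 25
f 24 25 23
f 25 21 26
f 25 26 23
f 26 21 27
f 26 27 23
f 27 21 28
f 27 28 23
f 28 21 29
f 28 29 23
f 29 21 30
f 29 30 23
f 30 21 22
f 30 22 23
f 32 34 31
f 35 32 31
f 31 34 33
f 33 35 31
f 32 38 34
f 36 32 35
f 36 38 32
f 34 38 33
f 37 35 33
f 33 38 37
f 37 36 35
f 38 36 37
f 40 39 42
f 40 42 41
f 42 39 43
f 42 43 41
f 43 39 44
f 43 44 41
f 44 39 45
f 44 45 41
f 45 39 46
f 45 46 41
f 46 39 47
f 46 47 41
f 47 39 48
f 47 48 41
f 48 39 49
f 48 49 41
f 49 39 50
f 49 50 41
f 50 39 51
f 50 51 41
f 51 39 52
f 51 52 41
f 52 39 53
f 52 53 41
f 53 39 40
f 53 40 41



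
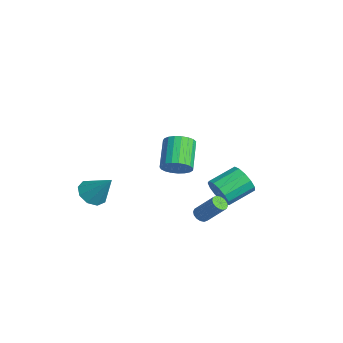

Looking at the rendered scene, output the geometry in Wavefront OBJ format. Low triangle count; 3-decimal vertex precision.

v -4.112 -3.455 -3.862
v -3.28 -3.431 -4.434
v -3.048 -2.605 -2.278
v -3.636 -2.844 -4.51
v -4.215 -2.543 -4.283
v -4.746 -2.669 -3.859
v -4.98 -3.163 -3.436
v -4.808 -3.794 -3.213
v -4.311 -4.266 -3.294
v -3.72 -4.359 -3.64
v -3.313 -4.03 -4.091
v 3.305 -0.965 2.245
v 3.765 -0.187 2.347
v 2.315 0.524 3.458
v 1.855 -0.255 3.355
v 3.561 -0.117 2.036
v 2.111 0.593 3.147
v 3.313 -0.194 1.761
v 1.863 0.516 2.872
v 3.063 -0.405 1.57
v 1.613 0.306 2.681
v 2.855 -0.712 1.495
v 1.405 -0.001 2.606
v 2.725 -1.063 1.55
v 1.275 -0.352 2.661
v 2.696 -1.397 1.725
v 1.245 -0.687 2.836
v 2.771 -1.657 1.99
v 1.321 -0.946 3.1
v 2.939 -1.797 2.299
v 1.489 -1.086 3.409
v 3.17 -1.793 2.598
v 1.72 -1.082 3.709
v 3.425 -1.646 2.837
v 1.975 -0.935 3.947
v 3.659 -1.381 2.973
v 2.208 -0.671 4.083
v 3.831 -1.045 2.983
v 2.381 -0.334 4.093
v 3.913 -0.695 2.865
v 2.463 0.016 3.976
v 3.89 -0.391 2.641
v 2.439 0.32 3.751
v 2.901 0.609 -2.151
v 3.343 0.638 -2.442
v 4.161 1.441 -1.119
v 3.719 1.411 -0.829
v 3.206 0.869 -2.498
v 4.024 1.672 -1.175
v 2.988 1.03 -2.461
v 3.805 1.833 -1.138
v 2.746 1.079 -2.341
v 3.563 1.881 -1.018
v 2.546 1.001 -2.17
v 3.363 1.804 -0.847
v 2.441 0.818 -1.994
v 3.258 1.621 -0.671
v 2.459 0.579 -1.861
v 3.277 1.382 -0.538
v 2.596 0.348 -1.805
v 3.414 1.151 -0.482
v 2.815 0.187 -1.842
v 3.632 0.99 -0.519
v 3.057 0.139 -1.962
v 3.874 0.941 -0.639
v 3.257 0.216 -2.133
v 4.074 1.019 -0.81
v 3.362 0.399 -2.309
v 4.179 1.202 -0.986
v -0.459 2.965 -3.059
v 0.136 2.763 -2.243
v -0.185 4.473 -1.585
v -0.781 4.675 -2.401
v 0.486 2.985 -2.65
v 0.165 4.695 -1.992
v 0.535 3.201 -3.186
v 0.214 4.911 -2.529
v 0.269 3.342 -3.682
v -0.052 5.052 -3.025
v -0.229 3.363 -3.981
v -0.55 5.073 -3.323
v -0.8 3.258 -3.986
v -1.121 4.968 -3.328
v -1.262 3.06 -3.697
v -1.583 4.77 -3.039
v -1.47 2.832 -3.206
v -1.791 4.542 -2.548
v -1.357 2.646 -2.668
v -1.678 4.356 -2.01
v -0.959 2.561 -2.254
v -1.28 4.271 -1.596
v -0.403 2.605 -2.096
v -0.724 4.315 -1.438
f 2 1 4
f 2 4 3
f 4 1 5
f 4 5 3
f 5 1 6
f 5 6 3
f 6 1 7
f 6 7 3
f 7 1 8
f 7 8 3
f 8 1 9
f 8 9 3
f 9 1 10
f 9 10 3
f 10 1 11
f 10 11 3
f 11 1 2
f 11 2 3
f 13 12 16
f 13 16 14
f 14 16 17
f 14 17 15
f 16 12 18
f 16 18 17
f 17 18 19
f 17 19 15
f 18 12 20
f 18 20 19
f 19 20 21
f 19 21 15
f 20 12 22
f 20 22 21
f 21 22 23
f 21 23 15
f 22 12 24
f 22 24 23
f 23 24 25
f 23 25 15
f 24 12 26
f 24 26 25
f 25 26 27
f 25 27 15
f 26 12 28
f 26 28 27
f 27 28 29
f 27 29 15
f 28 12 30
f 28 30 29
f 29 30 31
f 29 31 15
f 30 12 32
f 30 32 31
f 31 32 33
f 31 33 15
f 32 12 34
f 32 34 33
f 33 34 35
f 33 35 15
f 34 12 36
f 34 36 35
f 35 36 37
f 35 37 15
f 36 12 38
f 36 38 37
f 37 38 39
f 37 39 15
f 38 12 40
f 38 40 39
f 39 40 41
f 39 41 15
f 40 12 42
f 40 42 41
f 41 42 43
f 41 43 15
f 42 12 13
f 42 13 43
f 43 13 14
f 43 14 15
f 45 44 48
f 45 48 46
f 46 48 49
f 46 49 47
f 48 44 50
f 48 50 49
f 49 50 51
f 49 51 47
f 50 44 52
f 50 52 51
f 51 52 53
f 51 53 47
f 52 44 54
f 52 54 53
f 53 54 55
f 53 55 47
f 54 44 56
f 54 56 55
f 55 56 57
f 55 57 47
f 56 44 58
f 56 58 57
f 57 58 59
f 57 59 47
f 58 44 60
f 58 60 59
f 59 60 61
f 59 61 47
f 60 44 62
f 60 62 61
f 61 62 63
f 61 63 47
f 62 44 64
f 62 64 63
f 63 64 65
f 63 65 47
f 64 44 66
f 64 66 65
f 65 66 67
f 65 67 47
f 66 44 68
f 66 68 67
f 67 68 69
f 67 69 47
f 68 44 45
f 68 45 69
f 69 45 46
f 69 46 47
f 71 70 74
f 71 74 72
f 72 74 75
f 72 75 73
f 74 70 76
f 74 76 75
f 75 76 77
f 75 77 73
f 76 70 78
f 76 78 77
f 77 78 79
f 77 79 73
f 78 70 80
f 78 80 79
f 79 80 81
f 79 81 73
f 80 70 82
f 80 82 81
f 81 82 83
f 81 83 73
f 82 70 84
f 82 84 83
f 83 84 85
f 83 85 73
f 84 70 86
f 84 86 85
f 85 86 87
f 85 87 73
f 86 70 88
f 86 88 87
f 87 88 89
f 87 89 73
f 88 70 90
f 88 90 89
f 89 90 91
f 89 91 73
f 90 70 92
f 90 92 91
f 91 92 93
f 91 93 73
f 92 70 71
f 92 71 93
f 93 71 72
f 93 72 73



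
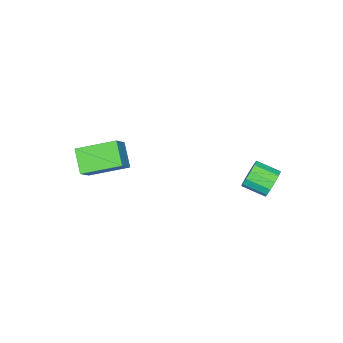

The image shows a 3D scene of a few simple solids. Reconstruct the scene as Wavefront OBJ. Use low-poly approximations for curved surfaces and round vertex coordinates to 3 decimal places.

v -1.027 3.588 0.161
v -0.679 3.896 0.685
v -0.365 2.9 1.062
v -0.713 2.592 0.539
v -1.044 3.831 0.818
v -0.73 2.835 1.195
v -1.404 3.689 0.742
v -1.09 2.693 1.119
v -1.645 3.515 0.483
v -1.331 2.519 0.86
v -1.689 3.364 0.121
v -1.375 2.368 0.498
v -1.523 3.284 -0.228
v -1.209 2.288 0.149
v -1.2 3.301 -0.453
v -0.886 2.305 -0.076
v -0.821 3.408 -0.483
v -0.507 2.413 -0.106
v -0.509 3.573 -0.309
v -0.195 2.578 0.068
v -0.36 3.743 0.015
v -0.046 2.747 0.392
v -0.424 3.863 0.385
v -0.11 2.867 0.763
v 2.832 -0.8 1.665
v 2.245 -1.547 2.446
v 3.647 -0.554 2.511
v 3.059 -1.302 3.292
v 3.821 -2.158 1.108
v 3.233 -2.906 1.889
v 4.635 -1.913 1.954
v 4.048 -2.66 2.735
f 2 1 5
f 2 5 3
f 3 5 6
f 3 6 4
f 5 1 7
f 5 7 6
f 6 7 8
f 6 8 4
f 7 1 9
f 7 9 8
f 8 9 10
f 8 10 4
f 9 1 11
f 9 11 10
f 10 11 12
f 10 12 4
f 11 1 13
f 11 13 12
f 12 13 14
f 12 14 4
f 13 1 15
f 13 15 14
f 14 15 16
f 14 16 4
f 15 1 17
f 15 17 16
f 16 17 18
f 16 18 4
f 17 1 19
f 17 19 18
f 18 19 20
f 18 20 4
f 19 1 21
f 19 21 20
f 20 21 22
f 20 22 4
f 21 1 23
f 21 23 22
f 22 23 24
f 22 24 4
f 23 1 2
f 23 2 24
f 24 2 3
f 24 3 4
f 26 28 25
f 29 26 25
f 25 28 27
f 27 29 25
f 26 32 28
f 30 26 29
f 30 32 26
f 28 32 27
f 31 29 27
f 27 32 31
f 31 30 29
f 32 30 31



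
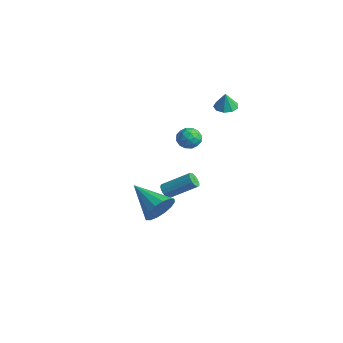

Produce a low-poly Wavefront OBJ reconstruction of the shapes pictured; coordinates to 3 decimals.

v 2.462 -3.12 -0.91
v 2.826 -3.695 -0.219
v 0.518 -3.34 -0.07
v 2.855 -3.231 -0.03
v 2.779 -2.737 -0.077
v 2.618 -2.345 -0.347
v 2.415 -2.161 -0.768
v 2.225 -2.234 -1.227
v 2.099 -2.544 -1.601
v 2.07 -3.009 -1.79
v 2.146 -3.503 -1.743
v 2.307 -3.894 -1.473
v 2.51 -4.078 -1.052
v 2.7 -4.005 -0.593
v -0.332 3.279 2.94
v 0.116 2.789 2.847
v -0.248 3.161 3.96
v 0.329 3.194 2.875
v 0.233 3.638 2.934
v -0.128 3.914 2.996
v -0.584 3.893 3.032
v -0.923 3.584 3.024
v -0.985 3.132 2.978
v -0.742 2.749 2.913
v -0.307 2.614 2.862
v -2.902 1.203 -4.375
v -2.59 0.822 -4.242
v -1.565 2.017 -3.232
v -1.878 2.397 -3.365
v -2.482 0.934 -4.484
v -1.458 2.129 -3.474
v -2.508 1.132 -4.691
v -1.484 2.327 -3.681
v -2.659 1.352 -4.798
v -1.635 2.547 -3.788
v -2.887 1.524 -4.771
v -1.863 2.719 -3.761
v -3.12 1.595 -4.618
v -2.096 2.789 -3.608
v -3.284 1.541 -4.388
v -2.26 2.735 -3.378
v -3.326 1.379 -4.154
v -2.302 2.574 -3.144
v -3.234 1.162 -3.99
v -2.21 2.357 -2.98
v -3.037 0.957 -3.949
v -2.012 2.152 -2.939
v -2.796 0.831 -4.042
v -1.772 2.026 -3.032
v -0.924 1.143 1.699
v -0.591 1.516 1.173
v -0.189 0.244 1.527
v 0.144 0.617 1.001
v 0.207 0.829 1.692
v -0.247 1.384 1.799
v -0.533 0.376 0.901
v -0.987 0.931 1.008
v -0.349 1.042 0.68
v 0.108 1.322 1.169
v -0.888 0.438 1.531
v -0.431 0.718 2.02
v -0.822 1.409 1.451
v 0.042 0.351 1.249
v 0.079 0.476 1.655
v 0.275 0.695 1.346
v -0.62 1.331 1.819
v -0.424 1.55 1.51
v 0.045 1.146 1.815
v -0.356 0.21 1.19
v -0.16 0.429 0.881
v -1.055 1.065 1.354
v -0.859 1.284 1.045
v -0.825 0.614 0.885
v -0.484 1.349 0.853
v -0.052 0.82 0.752
v -0.45 0.679 0.693
v -0.717 1.005 0.755
v -0.215 1.513 1.14
v 0.217 0.985 1.039
v 0.254 1.109 1.445
v -0.013 1.436 1.507
v -0.073 1.235 0.85
v -0.997 0.775 1.661
v -0.565 0.247 1.56
v -0.767 0.324 1.193
v -1.034 0.651 1.255
v -0.728 0.94 1.948
v -0.296 0.411 1.847
v -0.063 0.755 1.945
v -0.33 1.081 2.007
v -0.707 0.525 1.85
f 2 1 4
f 2 4 3
f 4 1 5
f 4 5 3
f 5 1 6
f 5 6 3
f 6 1 7
f 6 7 3
f 7 1 8
f 7 8 3
f 8 1 9
f 8 9 3
f 9 1 10
f 9 10 3
f 10 1 11
f 10 11 3
f 11 1 12
f 11 12 3
f 12 1 13
f 12 13 3
f 13 1 14
f 13 14 3
f 14 1 2
f 14 2 3
f 16 15 18
f 16 18 17
f 18 15 19
f 18 19 17
f 19 15 20
f 19 20 17
f 20 15 21
f 20 21 17
f 21 15 22
f 21 22 17
f 22 15 23
f 22 23 17
f 23 15 24
f 23 24 17
f 24 15 25
f 24 25 17
f 25 15 16
f 25 16 17
f 27 26 30
f 27 30 28
f 28 30 31
f 28 31 29
f 30 26 32
f 30 32 31
f 31 32 33
f 31 33 29
f 32 26 34
f 32 34 33
f 33 34 35
f 33 35 29
f 34 26 36
f 34 36 35
f 35 36 37
f 35 37 29
f 36 26 38
f 36 38 37
f 37 38 39
f 37 39 29
f 38 26 40
f 38 40 39
f 39 40 41
f 39 41 29
f 40 26 42
f 40 42 41
f 41 42 43
f 41 43 29
f 42 26 44
f 42 44 43
f 43 44 45
f 43 45 29
f 44 26 46
f 44 46 45
f 45 46 47
f 45 47 29
f 46 26 48
f 46 48 47
f 47 48 49
f 47 49 29
f 48 26 27
f 48 27 49
f 49 27 28
f 49 28 29
f 50 87 66
f 87 61 90
f 66 90 55
f 87 90 66
f 50 66 62
f 66 55 67
f 62 67 51
f 66 67 62
f 50 62 71
f 62 51 72
f 71 72 57
f 62 72 71
f 50 71 83
f 71 57 86
f 83 86 60
f 71 86 83
f 50 83 87
f 83 60 91
f 87 91 61
f 83 91 87
f 51 67 78
f 67 55 81
f 78 81 59
f 67 81 78
f 55 90 68
f 90 61 89
f 68 89 54
f 90 89 68
f 61 91 88
f 91 60 84
f 88 84 52
f 91 84 88
f 60 86 85
f 86 57 73
f 85 73 56
f 86 73 85
f 57 72 77
f 72 51 74
f 77 74 58
f 72 74 77
f 53 79 65
f 79 59 80
f 65 80 54
f 79 80 65
f 53 65 63
f 65 54 64
f 63 64 52
f 65 64 63
f 53 63 70
f 63 52 69
f 70 69 56
f 63 69 70
f 53 70 75
f 70 56 76
f 75 76 58
f 70 76 75
f 53 75 79
f 75 58 82
f 79 82 59
f 75 82 79
f 54 80 68
f 80 59 81
f 68 81 55
f 80 81 68
f 52 64 88
f 64 54 89
f 88 89 61
f 64 89 88
f 56 69 85
f 69 52 84
f 85 84 60
f 69 84 85
f 58 76 77
f 76 56 73
f 77 73 57
f 76 73 77
f 59 82 78
f 82 58 74
f 78 74 51
f 82 74 78



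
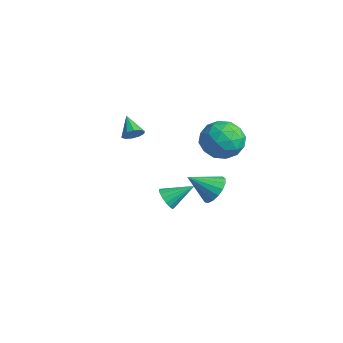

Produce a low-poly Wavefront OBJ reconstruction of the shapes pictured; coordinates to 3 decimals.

v 0.335 3.737 -3.751
v 0.763 3.105 -4.246
v -0.295 2.543 -2.769
v 1.051 3.208 -3.936
v 1.176 3.432 -3.584
v 1.107 3.726 -3.27
v 0.862 4.023 -3.066
v 0.496 4.254 -3.02
v 0.093 4.367 -3.14
v -0.254 4.336 -3.401
v -0.467 4.168 -3.742
v -0.496 3.901 -4.085
v -0.334 3.596 -4.352
v -0.02 3.324 -4.481
v 0.376 3.147 -4.443
v 1.314 4.277 -0.161
v 2.374 4.104 0.395
v 0.566 2.736 0.785
v 1.626 2.563 1.341
v 0.952 3.531 1.611
v 1.415 4.483 1.026
v 1.525 2.357 0.154
v 1.988 3.309 -0.431
v 2.504 2.917 0.59
v 2.15 3.643 1.49
v 0.79 3.197 -0.31
v 0.436 3.923 0.59
v 1.91 4.325 0.034
v 1.03 2.515 1.146
v 0.634 3.083 1.305
v 1.257 2.982 1.632
v 1.346 4.548 0.405
v 1.969 4.446 0.732
v 1.133 4.11 1.446
v 0.971 2.394 0.448
v 1.594 2.292 0.775
v 1.683 3.858 -0.452
v 2.306 3.757 -0.125
v 1.807 2.73 -0.266
v 2.609 3.526 0.475
v 2.169 2.621 1.031
v 2.11 2.5 0.334
v 2.382 3.059 -0.01
v 2.401 3.953 1.005
v 1.961 3.047 1.561
v 1.565 3.616 1.719
v 1.837 4.175 1.375
v 2.478 3.255 1.119
v 0.979 3.793 -0.381
v 0.539 2.887 0.175
v 1.103 2.665 -0.195
v 1.375 3.224 -0.539
v 0.771 4.219 0.149
v 0.331 3.314 0.705
v 0.558 3.781 1.19
v 0.83 4.34 0.846
v 0.462 3.585 0.061
v -2.738 0.889 -0.461
v -2.411 0.762 0.038
v -3.782 1.111 0.281
v -2.38 1.132 -0.03
v -2.487 1.409 -0.262
v -2.689 1.487 -0.571
v -2.91 1.337 -0.837
v -3.065 1.016 -0.96
v -3.095 0.646 -0.891
v -2.988 0.37 -0.659
v -2.786 0.291 -0.35
v -2.566 0.441 -0.084
v 3.722 -1.047 -0.774
v 4.253 -1.383 -0.608
v 4.238 0.147 -0.006
v 4.333 -1.245 -0.875
v 4.273 -1.062 -1.119
v 4.087 -0.875 -1.285
v 3.817 -0.728 -1.333
v 3.526 -0.653 -1.253
v 3.28 -0.669 -1.064
v 3.135 -0.771 -0.808
v 3.124 -0.936 -0.545
v 3.251 -1.127 -0.334
v 3.486 -1.299 -0.224
v 3.775 -1.413 -0.24
v 4.052 -1.444 -0.379
f 2 1 4
f 2 4 3
f 4 1 5
f 4 5 3
f 5 1 6
f 5 6 3
f 6 1 7
f 6 7 3
f 7 1 8
f 7 8 3
f 8 1 9
f 8 9 3
f 9 1 10
f 9 10 3
f 10 1 11
f 10 11 3
f 11 1 12
f 11 12 3
f 12 1 13
f 12 13 3
f 13 1 14
f 13 14 3
f 14 1 15
f 14 15 3
f 15 1 2
f 15 2 3
f 16 53 32
f 53 27 56
f 32 56 21
f 53 56 32
f 16 32 28
f 32 21 33
f 28 33 17
f 32 33 28
f 16 28 37
f 28 17 38
f 37 38 23
f 28 38 37
f 16 37 49
f 37 23 52
f 49 52 26
f 37 52 49
f 16 49 53
f 49 26 57
f 53 57 27
f 49 57 53
f 17 33 44
f 33 21 47
f 44 47 25
f 33 47 44
f 21 56 34
f 56 27 55
f 34 55 20
f 56 55 34
f 27 57 54
f 57 26 50
f 54 50 18
f 57 50 54
f 26 52 51
f 52 23 39
f 51 39 22
f 52 39 51
f 23 38 43
f 38 17 40
f 43 40 24
f 38 40 43
f 19 45 31
f 45 25 46
f 31 46 20
f 45 46 31
f 19 31 29
f 31 20 30
f 29 30 18
f 31 30 29
f 19 29 36
f 29 18 35
f 36 35 22
f 29 35 36
f 19 36 41
f 36 22 42
f 41 42 24
f 36 42 41
f 19 41 45
f 41 24 48
f 45 48 25
f 41 48 45
f 20 46 34
f 46 25 47
f 34 47 21
f 46 47 34
f 18 30 54
f 30 20 55
f 54 55 27
f 30 55 54
f 22 35 51
f 35 18 50
f 51 50 26
f 35 50 51
f 24 42 43
f 42 22 39
f 43 39 23
f 42 39 43
f 25 48 44
f 48 24 40
f 44 40 17
f 48 40 44
f 59 58 61
f 59 61 60
f 61 58 62
f 61 62 60
f 62 58 63
f 62 63 60
f 63 58 64
f 63 64 60
f 64 58 65
f 64 65 60
f 65 58 66
f 65 66 60
f 66 58 67
f 66 67 60
f 67 58 68
f 67 68 60
f 68 58 69
f 68 69 60
f 69 58 59
f 69 59 60
f 71 70 73
f 71 73 72
f 73 70 74
f 73 74 72
f 74 70 75
f 74 75 72
f 75 70 76
f 75 76 72
f 76 70 77
f 76 77 72
f 77 70 78
f 77 78 72
f 78 70 79
f 78 79 72
f 79 70 80
f 79 80 72
f 80 70 81
f 80 81 72
f 81 70 82
f 81 82 72
f 82 70 83
f 82 83 72
f 83 70 84
f 83 84 72
f 84 70 71
f 84 71 72



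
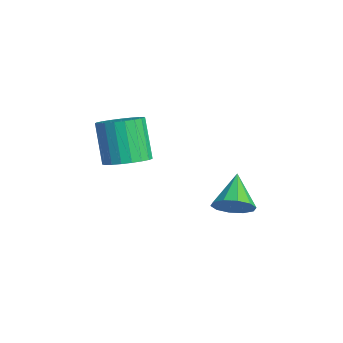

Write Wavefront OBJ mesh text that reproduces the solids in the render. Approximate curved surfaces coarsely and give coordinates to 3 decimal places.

v 2.48 -0.207 2.023
v 2.973 0.309 2.283
v 2.233 0.324 3.657
v 1.74 -0.193 3.397
v 2.746 0.491 2.159
v 2.007 0.506 3.533
v 2.473 0.553 2.012
v 1.734 0.567 3.385
v 2.202 0.482 1.866
v 1.462 0.497 3.24
v 1.978 0.293 1.748
v 1.239 0.307 3.121
v 1.841 0.017 1.677
v 1.102 0.031 3.051
v 1.815 -0.298 1.666
v 1.075 -0.283 3.04
v 1.903 -0.597 1.717
v 1.164 -0.582 3.091
v 2.092 -0.829 1.821
v 1.352 -0.814 3.194
v 2.347 -0.953 1.96
v 1.607 -0.938 3.333
v 2.625 -0.948 2.109
v 1.886 -0.934 3.483
v 2.878 -0.815 2.244
v 2.139 -0.801 3.618
v 3.062 -0.578 2.341
v 2.323 -0.563 3.714
v 3.146 -0.276 2.383
v 2.406 -0.261 3.756
v 3.114 0.038 2.362
v 2.375 0.053 3.736
v 2.455 3.212 -0.793
v 2.946 3.579 -0.416
v 1.465 3.708 0.013
v 2.806 3.839 -0.749
v 2.531 3.859 -1.099
v 2.227 3.632 -1.331
v 2.011 3.245 -1.359
v 1.964 2.844 -1.17
v 2.104 2.585 -0.838
v 2.379 2.564 -0.488
v 2.683 2.791 -0.255
v 2.899 3.179 -0.228
f 2 1 5
f 2 5 3
f 3 5 6
f 3 6 4
f 5 1 7
f 5 7 6
f 6 7 8
f 6 8 4
f 7 1 9
f 7 9 8
f 8 9 10
f 8 10 4
f 9 1 11
f 9 11 10
f 10 11 12
f 10 12 4
f 11 1 13
f 11 13 12
f 12 13 14
f 12 14 4
f 13 1 15
f 13 15 14
f 14 15 16
f 14 16 4
f 15 1 17
f 15 17 16
f 16 17 18
f 16 18 4
f 17 1 19
f 17 19 18
f 18 19 20
f 18 20 4
f 19 1 21
f 19 21 20
f 20 21 22
f 20 22 4
f 21 1 23
f 21 23 22
f 22 23 24
f 22 24 4
f 23 1 25
f 23 25 24
f 24 25 26
f 24 26 4
f 25 1 27
f 25 27 26
f 26 27 28
f 26 28 4
f 27 1 29
f 27 29 28
f 28 29 30
f 28 30 4
f 29 1 31
f 29 31 30
f 30 31 32
f 30 32 4
f 31 1 2
f 31 2 32
f 32 2 3
f 32 3 4
f 34 33 36
f 34 36 35
f 36 33 37
f 36 37 35
f 37 33 38
f 37 38 35
f 38 33 39
f 38 39 35
f 39 33 40
f 39 40 35
f 40 33 41
f 40 41 35
f 41 33 42
f 41 42 35
f 42 33 43
f 42 43 35
f 43 33 44
f 43 44 35
f 44 33 34
f 44 34 35



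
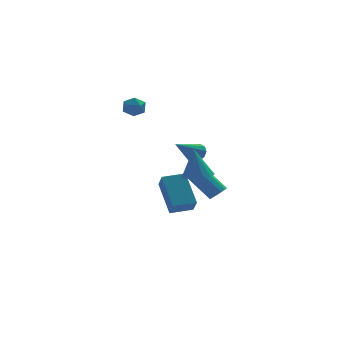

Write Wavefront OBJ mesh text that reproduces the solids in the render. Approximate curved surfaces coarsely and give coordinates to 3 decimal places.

v 2.21 -2.573 0.557
v 2.986 -2.568 0.633
v 2.05 -2.227 2.183
v 2.903 -2.214 0.549
v 2.66 -1.942 0.467
v 2.315 -1.815 0.406
v 1.945 -1.861 0.38
v 1.636 -2.07 0.394
v 1.459 -2.395 0.445
v 1.454 -2.76 0.522
v 1.622 -3.082 0.607
v 1.924 -3.288 0.681
v 2.293 -3.33 0.726
v 2.642 -3.198 0.732
v 2.892 -2.923 0.699
v 1.948 2.363 -3.293
v 1.66 3.838 -1.784
v 1.931 3.169 -4.084
v 1.643 4.645 -2.576
v 3.197 2.495 -3.184
v 2.909 3.971 -1.676
v 3.18 3.302 -3.976
v 2.892 4.777 -2.467
v -0.47 2.819 3.194
v -0.117 3.379 3.217
v 0.317 2.301 3.703
v 0.67 2.861 3.726
v 0.119 2.802 4.089
v -0.368 3.122 3.774
v 0.568 2.558 3.146
v 0.081 2.878 2.831
v 0.525 3.217 3.188
v 0.247 3.368 3.77
v -0.047 2.312 3.15
v -0.325 2.463 3.732
v 3.1 2.267 0.322
v 3.526 2.164 0.76
v 1.88 1.373 1.298
v 3.371 2.466 0.843
v 3.13 2.705 0.76
v 2.879 2.804 0.538
v 2.698 2.734 0.248
v 2.645 2.515 -0.019
v 2.736 2.217 -0.178
v 2.943 1.935 -0.178
v 3.199 1.759 -0.019
v 3.424 1.744 0.248
v 3.546 1.895 0.538
v 3.616 -0.596 -1.434
v 3.881 -0.868 -1.05
v 2.77 0.004 0.337
v 2.504 0.276 -0.046
v 4.034 -0.607 -1.092
v 2.922 0.264 0.296
v 4.053 -0.344 -1.242
v 2.941 0.528 0.146
v 3.934 -0.16 -1.453
v 2.822 0.712 -0.066
v 3.713 -0.114 -1.658
v 2.602 0.757 -0.271
v 3.462 -0.222 -1.792
v 2.351 0.65 -0.404
v 3.26 -0.448 -1.812
v 2.148 0.424 -0.424
v 3.17 -0.721 -1.712
v 2.059 0.15 -0.324
v 3.222 -0.955 -1.524
v 2.111 -0.083 -0.136
v 3.399 -1.074 -1.307
v 2.288 -0.202 0.081
v 3.645 -1.042 -1.13
v 2.533 -0.17 0.257
f 2 1 4
f 2 4 3
f 4 1 5
f 4 5 3
f 5 1 6
f 5 6 3
f 6 1 7
f 6 7 3
f 7 1 8
f 7 8 3
f 8 1 9
f 8 9 3
f 9 1 10
f 9 10 3
f 10 1 11
f 10 11 3
f 11 1 12
f 11 12 3
f 12 1 13
f 12 13 3
f 13 1 14
f 13 14 3
f 14 1 15
f 14 15 3
f 15 1 2
f 15 2 3
f 17 19 16
f 20 17 16
f 16 19 18
f 18 20 16
f 17 23 19
f 21 17 20
f 21 23 17
f 19 23 18
f 22 20 18
f 18 23 22
f 22 21 20
f 23 21 22
f 24 35 29
f 24 29 25
f 24 25 31
f 24 31 34
f 24 34 35
f 25 29 33
f 29 35 28
f 35 34 26
f 34 31 30
f 31 25 32
f 27 33 28
f 27 28 26
f 27 26 30
f 27 30 32
f 27 32 33
f 28 33 29
f 26 28 35
f 30 26 34
f 32 30 31
f 33 32 25
f 37 36 39
f 37 39 38
f 39 36 40
f 39 40 38
f 40 36 41
f 40 41 38
f 41 36 42
f 41 42 38
f 42 36 43
f 42 43 38
f 43 36 44
f 43 44 38
f 44 36 45
f 44 45 38
f 45 36 46
f 45 46 38
f 46 36 47
f 46 47 38
f 47 36 48
f 47 48 38
f 48 36 37
f 48 37 38
f 50 49 53
f 50 53 51
f 51 53 54
f 51 54 52
f 53 49 55
f 53 55 54
f 54 55 56
f 54 56 52
f 55 49 57
f 55 57 56
f 56 57 58
f 56 58 52
f 57 49 59
f 57 59 58
f 58 59 60
f 58 60 52
f 59 49 61
f 59 61 60
f 60 61 62
f 60 62 52
f 61 49 63
f 61 63 62
f 62 63 64
f 62 64 52
f 63 49 65
f 63 65 64
f 64 65 66
f 64 66 52
f 65 49 67
f 65 67 66
f 66 67 68
f 66 68 52
f 67 49 69
f 67 69 68
f 68 69 70
f 68 70 52
f 69 49 71
f 69 71 70
f 70 71 72
f 70 72 52
f 71 49 50
f 71 50 72
f 72 50 51
f 72 51 52



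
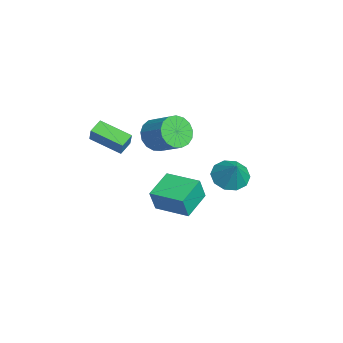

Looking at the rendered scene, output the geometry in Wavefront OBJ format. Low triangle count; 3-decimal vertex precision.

v 2.933 -0.938 -2.098
v 3.242 -1.275 -0.786
v 1.638 0.107 -1.525
v 1.946 -0.231 -0.213
v 4.174 0.551 -2.007
v 4.482 0.213 -0.695
v 2.878 1.595 -1.434
v 3.187 1.258 -0.122
v -1.083 3.539 -2.576
v -0.545 4.313 -3.083
v -0.157 3.701 -1.344
v -1.04 4.594 -2.747
v -1.552 4.473 -2.347
v -1.885 3.994 -2.034
v -1.911 3.342 -1.928
v -1.621 2.765 -2.07
v -1.126 2.483 -2.405
v -0.614 2.605 -2.806
v -0.281 3.083 -3.119
v -0.255 3.735 -3.224
v -0.732 -3.353 1.759
v -0.116 -3.335 2.706
v 0.23 -1.864 1.105
v 0.846 -1.845 2.052
v -0.146 -3.895 1.388
v 0.47 -3.876 2.335
v 0.816 -2.405 0.734
v 1.432 -2.387 1.681
v -1.359 -0.31 0.66
v -0.829 -0.141 -0.231
v 0.33 0.758 0.63
v -0.201 0.59 1.52
v -1.148 0.247 -0.206
v 0.01 1.146 0.655
v -1.516 0.506 0.018
v -0.357 1.406 0.878
v -1.847 0.579 0.388
v -0.689 1.479 1.249
v -2.067 0.449 0.821
v -0.909 1.348 1.681
v -2.125 0.144 1.216
v -0.967 1.043 2.077
v -2.007 -0.264 1.485
v -0.849 0.635 2.345
v -1.741 -0.683 1.564
v -0.583 0.216 2.424
v -1.387 -1.016 1.436
v -0.229 -0.117 2.296
v -1.027 -1.188 1.13
v 0.131 -0.288 1.991
v -0.743 -1.158 0.717
v 0.415 -0.259 1.577
v -0.6 -0.934 0.29
v 0.558 -0.035 1.151
v -0.631 -0.567 -0.052
v 0.527 0.332 0.809
f 2 4 1
f 5 2 1
f 1 4 3
f 3 5 1
f 2 8 4
f 6 2 5
f 6 8 2
f 4 8 3
f 7 5 3
f 3 8 7
f 7 6 5
f 8 6 7
f 10 9 12
f 10 12 11
f 12 9 13
f 12 13 11
f 13 9 14
f 13 14 11
f 14 9 15
f 14 15 11
f 15 9 16
f 15 16 11
f 16 9 17
f 16 17 11
f 17 9 18
f 17 18 11
f 18 9 19
f 18 19 11
f 19 9 20
f 19 20 11
f 20 9 10
f 20 10 11
f 22 24 21
f 25 22 21
f 21 24 23
f 23 25 21
f 22 28 24
f 26 22 25
f 26 28 22
f 24 28 23
f 27 25 23
f 23 28 27
f 27 26 25
f 28 26 27
f 30 29 33
f 30 33 31
f 31 33 34
f 31 34 32
f 33 29 35
f 33 35 34
f 34 35 36
f 34 36 32
f 35 29 37
f 35 37 36
f 36 37 38
f 36 38 32
f 37 29 39
f 37 39 38
f 38 39 40
f 38 40 32
f 39 29 41
f 39 41 40
f 40 41 42
f 40 42 32
f 41 29 43
f 41 43 42
f 42 43 44
f 42 44 32
f 43 29 45
f 43 45 44
f 44 45 46
f 44 46 32
f 45 29 47
f 45 47 46
f 46 47 48
f 46 48 32
f 47 29 49
f 47 49 48
f 48 49 50
f 48 50 32
f 49 29 51
f 49 51 50
f 50 51 52
f 50 52 32
f 51 29 53
f 51 53 52
f 52 53 54
f 52 54 32
f 53 29 55
f 53 55 54
f 54 55 56
f 54 56 32
f 55 29 30
f 55 30 56
f 56 30 31
f 56 31 32



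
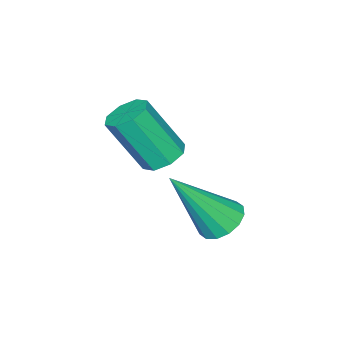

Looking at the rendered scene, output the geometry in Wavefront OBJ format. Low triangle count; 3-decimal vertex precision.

v 1.661 2.112 -4.121
v 2.186 2.378 -4.28
v 2.519 1.348 -2.559
v 2.041 2.589 -4.097
v 1.793 2.673 -3.92
v 1.51 2.606 -3.797
v 1.267 2.408 -3.76
v 1.13 2.13 -3.821
v 1.135 1.847 -3.962
v 1.281 1.636 -4.146
v 1.528 1.552 -4.323
v 1.811 1.619 -4.446
v 2.054 1.817 -4.482
v 2.191 2.095 -4.421
v 1.246 0.235 -3.098
v 1.688 -0.011 -3.36
v 2.096 -0.742 -1.984
v 1.654 -0.495 -1.722
v 1.791 0.375 -3.186
v 2.2 -0.356 -1.81
v 1.575 0.679 -2.96
v 1.984 -0.051 -1.584
v 1.166 0.724 -2.815
v 1.575 -0.007 -1.439
v 0.804 0.482 -2.836
v 1.212 -0.249 -1.46
v 0.7 0.096 -3.01
v 1.109 -0.635 -1.634
v 0.916 -0.209 -3.236
v 1.325 -0.939 -1.86
v 1.325 -0.253 -3.381
v 1.734 -0.984 -2.005
f 2 1 4
f 2 4 3
f 4 1 5
f 4 5 3
f 5 1 6
f 5 6 3
f 6 1 7
f 6 7 3
f 7 1 8
f 7 8 3
f 8 1 9
f 8 9 3
f 9 1 10
f 9 10 3
f 10 1 11
f 10 11 3
f 11 1 12
f 11 12 3
f 12 1 13
f 12 13 3
f 13 1 14
f 13 14 3
f 14 1 2
f 14 2 3
f 16 15 19
f 16 19 17
f 17 19 20
f 17 20 18
f 19 15 21
f 19 21 20
f 20 21 22
f 20 22 18
f 21 15 23
f 21 23 22
f 22 23 24
f 22 24 18
f 23 15 25
f 23 25 24
f 24 25 26
f 24 26 18
f 25 15 27
f 25 27 26
f 26 27 28
f 26 28 18
f 27 15 29
f 27 29 28
f 28 29 30
f 28 30 18
f 29 15 31
f 29 31 30
f 30 31 32
f 30 32 18
f 31 15 16
f 31 16 32
f 32 16 17
f 32 17 18

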